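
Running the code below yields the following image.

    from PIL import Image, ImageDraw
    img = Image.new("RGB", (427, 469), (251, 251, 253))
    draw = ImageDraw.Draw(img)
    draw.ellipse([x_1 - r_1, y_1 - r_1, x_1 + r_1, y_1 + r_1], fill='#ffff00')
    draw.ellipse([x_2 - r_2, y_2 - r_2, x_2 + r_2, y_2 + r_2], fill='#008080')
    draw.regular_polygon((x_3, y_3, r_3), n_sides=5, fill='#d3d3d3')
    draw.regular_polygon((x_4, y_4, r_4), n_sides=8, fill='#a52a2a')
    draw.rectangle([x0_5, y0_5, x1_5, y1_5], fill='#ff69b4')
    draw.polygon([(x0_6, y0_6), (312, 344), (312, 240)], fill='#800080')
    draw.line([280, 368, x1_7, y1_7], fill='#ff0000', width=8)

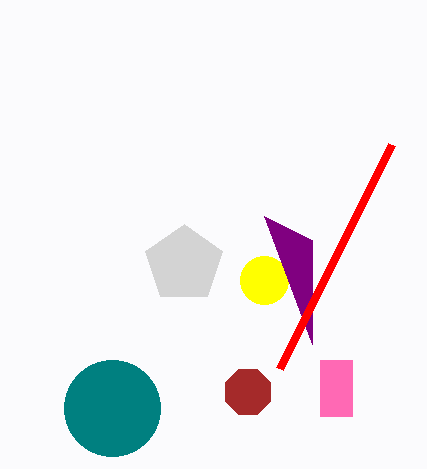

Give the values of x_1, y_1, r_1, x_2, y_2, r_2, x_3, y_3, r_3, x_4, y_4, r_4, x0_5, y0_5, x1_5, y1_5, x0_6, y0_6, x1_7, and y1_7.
x_1 = 264
y_1 = 280
r_1 = 24
x_2 = 112
y_2 = 408
r_2 = 48
x_3 = 184
y_3 = 264
r_3 = 40
x_4 = 248
y_4 = 392
r_4 = 24
x0_5 = 320
y0_5 = 360
x1_5 = 352
y1_5 = 416
x0_6 = 264
y0_6 = 216
x1_7 = 392
y1_7 = 144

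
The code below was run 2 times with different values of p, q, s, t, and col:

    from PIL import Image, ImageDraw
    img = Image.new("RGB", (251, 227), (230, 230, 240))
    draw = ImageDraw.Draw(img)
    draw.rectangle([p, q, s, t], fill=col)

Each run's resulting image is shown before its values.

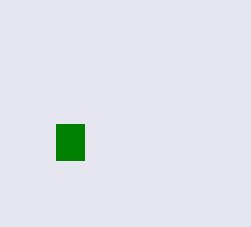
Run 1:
p = 56; q = 124; s = 84; t = 160; col = 'green'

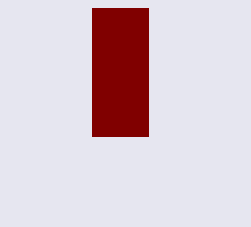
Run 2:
p = 92
q = 8
s = 148
t = 136
col = 'maroon'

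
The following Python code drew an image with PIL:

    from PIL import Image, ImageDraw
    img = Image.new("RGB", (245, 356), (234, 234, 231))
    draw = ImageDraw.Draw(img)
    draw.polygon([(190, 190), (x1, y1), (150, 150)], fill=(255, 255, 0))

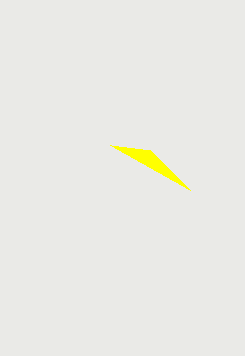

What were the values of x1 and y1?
x1 = 110; y1 = 145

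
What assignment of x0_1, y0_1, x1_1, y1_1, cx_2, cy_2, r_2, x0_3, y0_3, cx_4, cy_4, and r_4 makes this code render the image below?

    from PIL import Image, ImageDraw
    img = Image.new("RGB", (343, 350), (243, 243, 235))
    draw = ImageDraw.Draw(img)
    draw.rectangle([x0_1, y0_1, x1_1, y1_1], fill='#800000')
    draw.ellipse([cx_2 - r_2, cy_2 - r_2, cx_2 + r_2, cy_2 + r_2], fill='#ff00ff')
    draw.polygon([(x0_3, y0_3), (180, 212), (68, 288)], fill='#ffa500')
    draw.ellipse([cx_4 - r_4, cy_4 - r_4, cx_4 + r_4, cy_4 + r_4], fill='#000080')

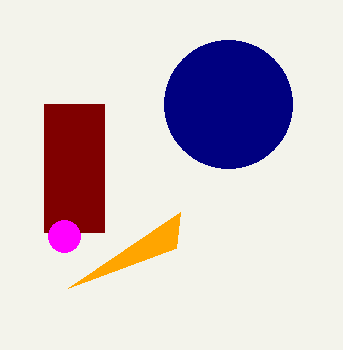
x0_1 = 44; y0_1 = 104; x1_1 = 104; y1_1 = 232; cx_2 = 64; cy_2 = 236; r_2 = 16; x0_3 = 176; y0_3 = 248; cx_4 = 228; cy_4 = 104; r_4 = 64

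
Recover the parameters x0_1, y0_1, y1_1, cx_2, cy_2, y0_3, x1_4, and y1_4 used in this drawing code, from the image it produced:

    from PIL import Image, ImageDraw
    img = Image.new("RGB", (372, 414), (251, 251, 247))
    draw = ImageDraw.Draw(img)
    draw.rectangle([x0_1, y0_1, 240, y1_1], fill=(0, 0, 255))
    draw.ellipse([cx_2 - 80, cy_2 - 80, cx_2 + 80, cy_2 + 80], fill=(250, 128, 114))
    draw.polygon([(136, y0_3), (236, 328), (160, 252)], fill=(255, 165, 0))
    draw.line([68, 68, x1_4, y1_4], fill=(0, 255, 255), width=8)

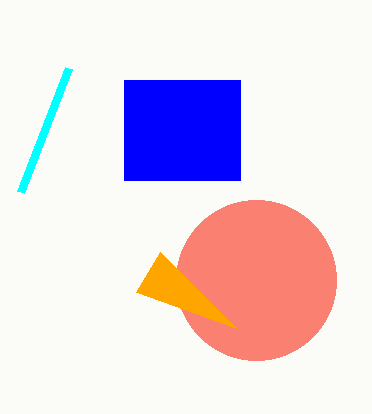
x0_1 = 124
y0_1 = 80
y1_1 = 180
cx_2 = 256
cy_2 = 280
y0_3 = 292
x1_4 = 20
y1_4 = 192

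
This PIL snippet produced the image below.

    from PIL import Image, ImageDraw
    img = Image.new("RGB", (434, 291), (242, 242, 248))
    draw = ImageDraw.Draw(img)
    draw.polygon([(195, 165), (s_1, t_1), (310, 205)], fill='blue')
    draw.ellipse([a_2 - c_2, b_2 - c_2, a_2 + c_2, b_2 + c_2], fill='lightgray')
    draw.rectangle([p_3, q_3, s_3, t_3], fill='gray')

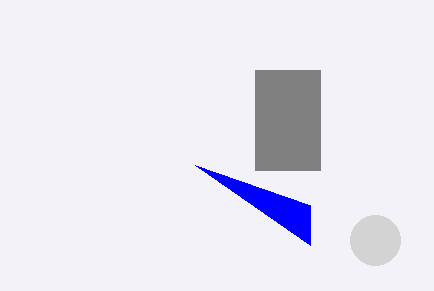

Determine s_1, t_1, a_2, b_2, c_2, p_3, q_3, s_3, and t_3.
s_1 = 310; t_1 = 245; a_2 = 375; b_2 = 240; c_2 = 25; p_3 = 255; q_3 = 70; s_3 = 320; t_3 = 170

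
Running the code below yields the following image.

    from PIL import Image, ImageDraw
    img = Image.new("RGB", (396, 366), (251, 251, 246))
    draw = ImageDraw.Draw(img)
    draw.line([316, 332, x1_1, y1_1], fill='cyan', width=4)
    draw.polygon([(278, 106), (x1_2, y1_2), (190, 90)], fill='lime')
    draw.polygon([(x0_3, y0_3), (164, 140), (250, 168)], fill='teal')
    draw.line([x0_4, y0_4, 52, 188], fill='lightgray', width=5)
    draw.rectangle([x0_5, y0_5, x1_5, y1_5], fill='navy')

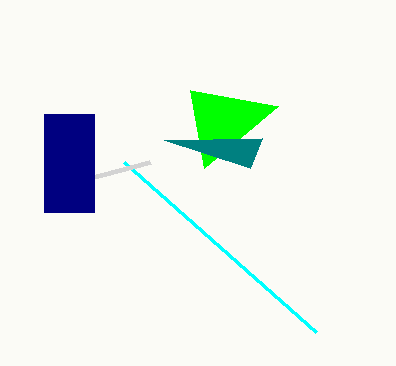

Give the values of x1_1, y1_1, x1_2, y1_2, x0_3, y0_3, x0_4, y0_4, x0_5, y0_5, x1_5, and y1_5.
x1_1 = 124; y1_1 = 162; x1_2 = 204; y1_2 = 168; x0_3 = 262; y0_3 = 138; x0_4 = 150; y0_4 = 162; x0_5 = 44; y0_5 = 114; x1_5 = 94; y1_5 = 212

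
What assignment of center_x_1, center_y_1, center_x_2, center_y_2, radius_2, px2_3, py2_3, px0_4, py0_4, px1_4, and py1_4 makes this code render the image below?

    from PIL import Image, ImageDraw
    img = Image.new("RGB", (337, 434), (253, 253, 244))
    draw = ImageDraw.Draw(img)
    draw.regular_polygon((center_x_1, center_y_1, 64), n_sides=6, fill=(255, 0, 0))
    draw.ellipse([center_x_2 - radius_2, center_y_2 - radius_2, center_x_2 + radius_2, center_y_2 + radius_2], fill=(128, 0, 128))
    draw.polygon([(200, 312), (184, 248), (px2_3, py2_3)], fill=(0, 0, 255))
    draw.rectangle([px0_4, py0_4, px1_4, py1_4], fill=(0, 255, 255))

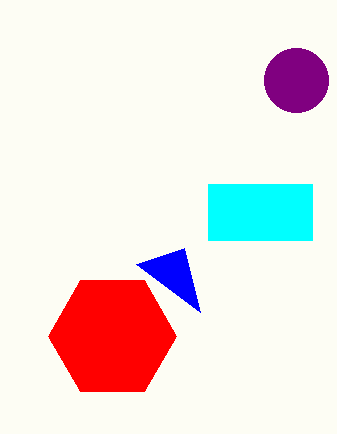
center_x_1 = 112; center_y_1 = 336; center_x_2 = 296; center_y_2 = 80; radius_2 = 32; px2_3 = 136; py2_3 = 264; px0_4 = 208; py0_4 = 184; px1_4 = 312; py1_4 = 240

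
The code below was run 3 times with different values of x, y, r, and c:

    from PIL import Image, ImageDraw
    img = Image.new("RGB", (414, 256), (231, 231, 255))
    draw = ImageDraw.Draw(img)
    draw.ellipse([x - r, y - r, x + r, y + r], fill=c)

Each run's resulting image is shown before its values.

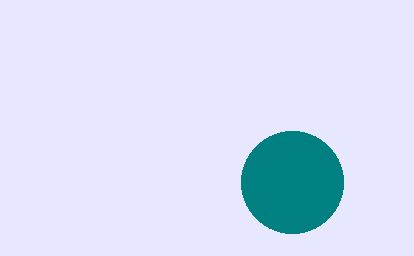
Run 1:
x = 292, y = 182, r = 51, c = 'teal'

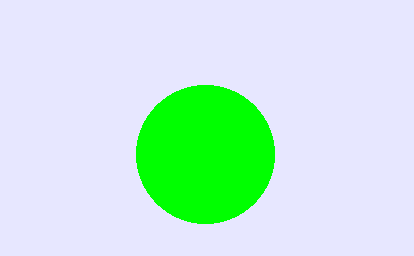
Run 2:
x = 205; y = 154; r = 69; c = 'lime'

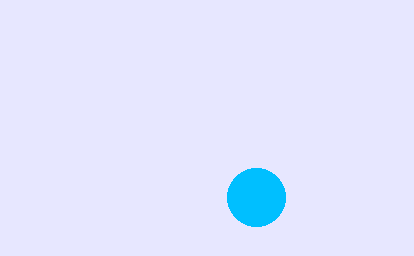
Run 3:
x = 256, y = 197, r = 29, c = 'deepskyblue'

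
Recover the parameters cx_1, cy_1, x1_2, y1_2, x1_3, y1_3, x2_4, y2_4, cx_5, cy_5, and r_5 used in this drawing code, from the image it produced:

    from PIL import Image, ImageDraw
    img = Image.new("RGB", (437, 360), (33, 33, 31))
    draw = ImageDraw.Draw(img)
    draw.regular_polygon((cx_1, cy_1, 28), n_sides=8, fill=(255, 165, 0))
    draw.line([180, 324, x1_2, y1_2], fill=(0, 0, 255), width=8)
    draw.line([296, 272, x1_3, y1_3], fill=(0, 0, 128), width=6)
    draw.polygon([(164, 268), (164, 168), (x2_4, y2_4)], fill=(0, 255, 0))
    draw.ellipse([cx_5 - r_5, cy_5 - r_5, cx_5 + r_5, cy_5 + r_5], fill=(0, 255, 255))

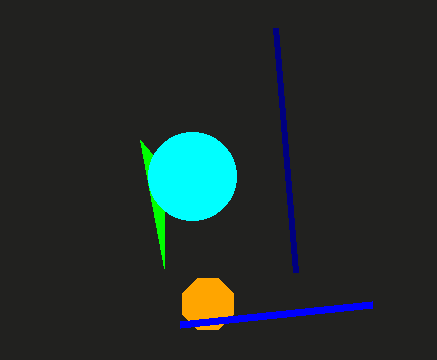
cx_1 = 208, cy_1 = 304, x1_2 = 372, y1_2 = 304, x1_3 = 276, y1_3 = 28, x2_4 = 140, y2_4 = 140, cx_5 = 192, cy_5 = 176, r_5 = 44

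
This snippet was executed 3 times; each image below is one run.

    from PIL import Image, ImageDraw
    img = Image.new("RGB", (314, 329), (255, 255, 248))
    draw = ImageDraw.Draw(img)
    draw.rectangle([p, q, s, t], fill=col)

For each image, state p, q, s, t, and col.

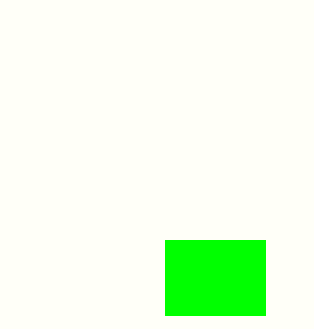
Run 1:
p = 165; q = 240; s = 265; t = 315; col = 'lime'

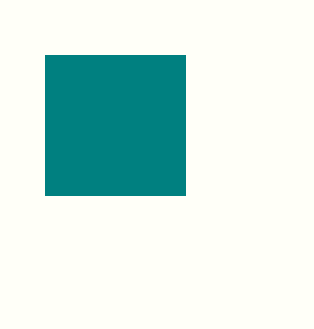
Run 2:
p = 45, q = 55, s = 185, t = 195, col = 'teal'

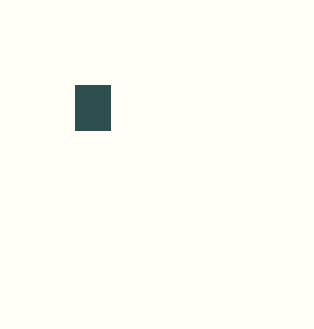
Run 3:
p = 75; q = 85; s = 110; t = 130; col = 'darkslategray'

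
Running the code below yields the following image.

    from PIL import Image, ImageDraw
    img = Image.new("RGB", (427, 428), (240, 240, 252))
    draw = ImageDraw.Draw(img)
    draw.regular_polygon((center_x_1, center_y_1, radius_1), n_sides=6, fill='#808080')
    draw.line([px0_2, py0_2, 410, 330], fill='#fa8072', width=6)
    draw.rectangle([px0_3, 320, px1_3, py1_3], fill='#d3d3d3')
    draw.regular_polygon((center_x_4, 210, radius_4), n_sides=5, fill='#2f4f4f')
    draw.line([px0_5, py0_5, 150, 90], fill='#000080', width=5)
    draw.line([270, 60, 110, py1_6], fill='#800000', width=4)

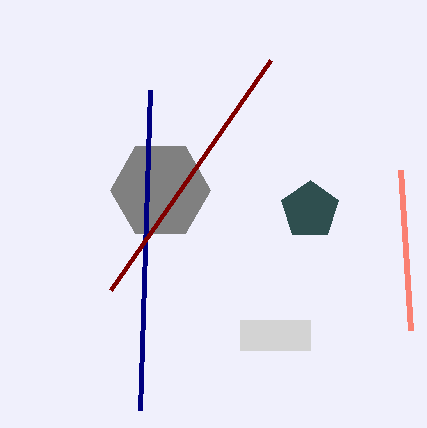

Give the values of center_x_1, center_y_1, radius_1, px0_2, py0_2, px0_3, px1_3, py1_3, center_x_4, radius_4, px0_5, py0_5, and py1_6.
center_x_1 = 160, center_y_1 = 190, radius_1 = 50, px0_2 = 400, py0_2 = 170, px0_3 = 240, px1_3 = 310, py1_3 = 350, center_x_4 = 310, radius_4 = 30, px0_5 = 140, py0_5 = 410, py1_6 = 290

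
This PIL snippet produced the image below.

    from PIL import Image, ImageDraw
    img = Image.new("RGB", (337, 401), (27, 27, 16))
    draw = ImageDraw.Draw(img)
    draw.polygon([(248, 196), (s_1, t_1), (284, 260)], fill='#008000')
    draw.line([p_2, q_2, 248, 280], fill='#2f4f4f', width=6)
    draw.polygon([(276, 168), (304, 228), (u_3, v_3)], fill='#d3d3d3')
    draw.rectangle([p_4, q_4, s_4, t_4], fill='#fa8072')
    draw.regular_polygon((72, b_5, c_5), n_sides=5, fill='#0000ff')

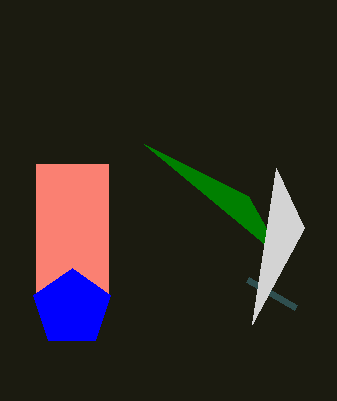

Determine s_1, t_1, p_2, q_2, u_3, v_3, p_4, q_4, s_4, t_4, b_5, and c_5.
s_1 = 144
t_1 = 144
p_2 = 296
q_2 = 308
u_3 = 252
v_3 = 324
p_4 = 36
q_4 = 164
s_4 = 108
t_4 = 296
b_5 = 308
c_5 = 40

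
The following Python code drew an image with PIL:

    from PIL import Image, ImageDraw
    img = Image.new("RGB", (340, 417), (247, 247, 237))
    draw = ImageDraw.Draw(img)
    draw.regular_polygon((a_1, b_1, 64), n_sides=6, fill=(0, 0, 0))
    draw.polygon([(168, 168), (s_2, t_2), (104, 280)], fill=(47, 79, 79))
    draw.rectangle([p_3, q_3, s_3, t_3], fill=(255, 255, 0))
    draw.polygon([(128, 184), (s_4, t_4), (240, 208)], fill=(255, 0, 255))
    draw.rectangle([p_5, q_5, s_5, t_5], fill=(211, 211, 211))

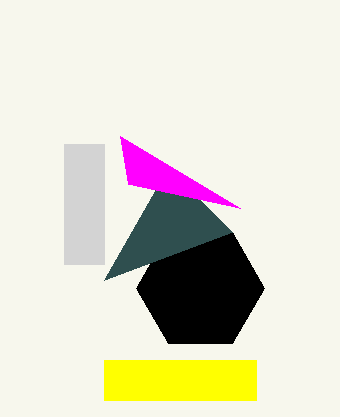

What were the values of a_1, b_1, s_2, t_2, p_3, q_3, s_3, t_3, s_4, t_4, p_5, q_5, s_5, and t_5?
a_1 = 200
b_1 = 288
s_2 = 232
t_2 = 232
p_3 = 104
q_3 = 360
s_3 = 256
t_3 = 400
s_4 = 120
t_4 = 136
p_5 = 64
q_5 = 144
s_5 = 104
t_5 = 264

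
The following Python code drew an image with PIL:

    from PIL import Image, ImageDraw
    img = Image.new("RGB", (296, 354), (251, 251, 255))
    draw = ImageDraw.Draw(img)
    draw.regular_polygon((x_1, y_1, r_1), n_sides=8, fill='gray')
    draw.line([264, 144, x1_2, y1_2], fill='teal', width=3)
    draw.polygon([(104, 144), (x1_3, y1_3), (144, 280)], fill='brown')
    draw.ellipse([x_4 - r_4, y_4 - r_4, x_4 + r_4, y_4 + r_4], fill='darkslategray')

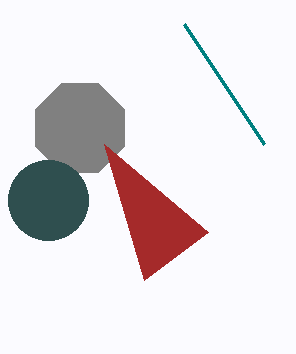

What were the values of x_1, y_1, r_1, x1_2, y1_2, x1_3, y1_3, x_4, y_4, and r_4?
x_1 = 80
y_1 = 128
r_1 = 48
x1_2 = 184
y1_2 = 24
x1_3 = 208
y1_3 = 232
x_4 = 48
y_4 = 200
r_4 = 40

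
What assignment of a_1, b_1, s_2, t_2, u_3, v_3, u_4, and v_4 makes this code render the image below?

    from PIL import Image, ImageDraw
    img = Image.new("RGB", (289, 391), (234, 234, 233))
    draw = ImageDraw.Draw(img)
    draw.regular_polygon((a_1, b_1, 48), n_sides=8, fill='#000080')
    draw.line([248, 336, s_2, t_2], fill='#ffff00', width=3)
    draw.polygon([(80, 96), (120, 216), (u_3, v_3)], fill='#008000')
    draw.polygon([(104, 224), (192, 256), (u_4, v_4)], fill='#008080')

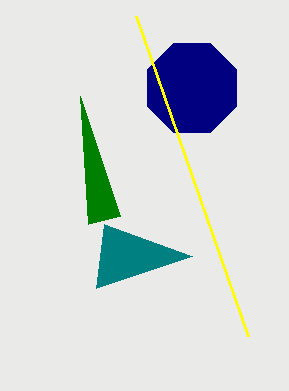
a_1 = 192; b_1 = 88; s_2 = 136; t_2 = 16; u_3 = 88; v_3 = 224; u_4 = 96; v_4 = 288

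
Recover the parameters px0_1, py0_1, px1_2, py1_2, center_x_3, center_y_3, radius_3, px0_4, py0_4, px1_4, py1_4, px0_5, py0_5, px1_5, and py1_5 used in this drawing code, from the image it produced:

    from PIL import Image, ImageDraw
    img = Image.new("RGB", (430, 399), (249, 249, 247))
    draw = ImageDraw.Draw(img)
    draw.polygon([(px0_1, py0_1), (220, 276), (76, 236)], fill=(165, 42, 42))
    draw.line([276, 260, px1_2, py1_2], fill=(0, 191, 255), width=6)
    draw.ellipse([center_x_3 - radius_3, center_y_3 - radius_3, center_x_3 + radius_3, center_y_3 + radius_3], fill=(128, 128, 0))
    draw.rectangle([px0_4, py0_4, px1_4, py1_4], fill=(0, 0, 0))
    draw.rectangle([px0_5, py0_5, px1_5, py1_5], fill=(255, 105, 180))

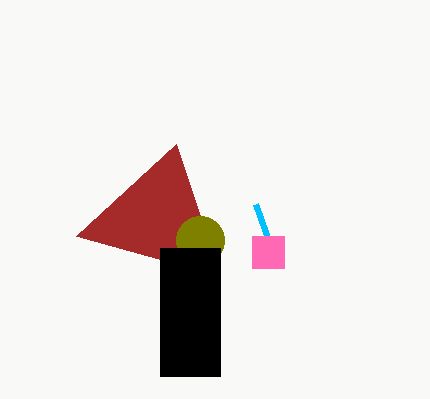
px0_1 = 176; py0_1 = 144; px1_2 = 256; py1_2 = 204; center_x_3 = 200; center_y_3 = 240; radius_3 = 24; px0_4 = 160; py0_4 = 248; px1_4 = 220; py1_4 = 376; px0_5 = 252; py0_5 = 236; px1_5 = 284; py1_5 = 268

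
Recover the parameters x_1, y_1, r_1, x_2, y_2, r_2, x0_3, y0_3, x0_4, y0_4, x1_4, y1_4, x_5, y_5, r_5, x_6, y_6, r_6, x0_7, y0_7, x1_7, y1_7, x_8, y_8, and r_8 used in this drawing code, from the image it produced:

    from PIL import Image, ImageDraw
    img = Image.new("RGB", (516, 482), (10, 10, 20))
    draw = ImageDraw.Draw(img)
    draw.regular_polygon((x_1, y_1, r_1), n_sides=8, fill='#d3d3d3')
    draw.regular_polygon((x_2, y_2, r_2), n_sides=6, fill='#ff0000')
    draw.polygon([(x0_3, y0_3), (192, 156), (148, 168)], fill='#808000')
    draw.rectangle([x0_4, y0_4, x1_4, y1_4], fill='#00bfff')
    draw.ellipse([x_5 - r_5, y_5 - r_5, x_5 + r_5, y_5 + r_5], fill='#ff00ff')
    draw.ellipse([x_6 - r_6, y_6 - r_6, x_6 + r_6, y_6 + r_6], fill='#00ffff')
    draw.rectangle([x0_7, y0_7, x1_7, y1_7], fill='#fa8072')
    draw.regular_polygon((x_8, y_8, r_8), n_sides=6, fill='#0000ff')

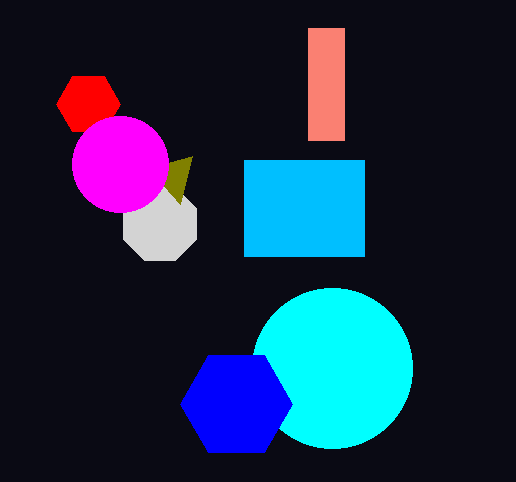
x_1 = 160
y_1 = 224
r_1 = 40
x_2 = 88
y_2 = 104
r_2 = 32
x0_3 = 180
y0_3 = 204
x0_4 = 244
y0_4 = 160
x1_4 = 364
y1_4 = 256
x_5 = 120
y_5 = 164
r_5 = 48
x_6 = 332
y_6 = 368
r_6 = 80
x0_7 = 308
y0_7 = 28
x1_7 = 344
y1_7 = 140
x_8 = 236
y_8 = 404
r_8 = 56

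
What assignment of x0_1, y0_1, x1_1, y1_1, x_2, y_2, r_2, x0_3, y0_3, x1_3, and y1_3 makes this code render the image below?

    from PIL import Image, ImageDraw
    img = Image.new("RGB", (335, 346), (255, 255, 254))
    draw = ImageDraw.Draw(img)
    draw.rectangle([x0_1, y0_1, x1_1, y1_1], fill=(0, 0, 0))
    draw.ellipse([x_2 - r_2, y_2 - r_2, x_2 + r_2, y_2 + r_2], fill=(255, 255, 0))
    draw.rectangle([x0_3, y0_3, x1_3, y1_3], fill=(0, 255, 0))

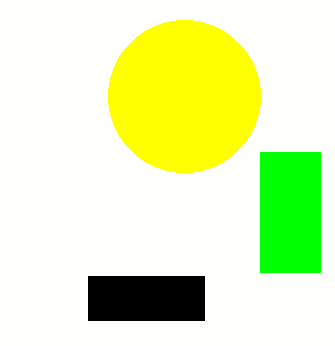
x0_1 = 88
y0_1 = 276
x1_1 = 204
y1_1 = 320
x_2 = 184
y_2 = 96
r_2 = 76
x0_3 = 260
y0_3 = 152
x1_3 = 320
y1_3 = 272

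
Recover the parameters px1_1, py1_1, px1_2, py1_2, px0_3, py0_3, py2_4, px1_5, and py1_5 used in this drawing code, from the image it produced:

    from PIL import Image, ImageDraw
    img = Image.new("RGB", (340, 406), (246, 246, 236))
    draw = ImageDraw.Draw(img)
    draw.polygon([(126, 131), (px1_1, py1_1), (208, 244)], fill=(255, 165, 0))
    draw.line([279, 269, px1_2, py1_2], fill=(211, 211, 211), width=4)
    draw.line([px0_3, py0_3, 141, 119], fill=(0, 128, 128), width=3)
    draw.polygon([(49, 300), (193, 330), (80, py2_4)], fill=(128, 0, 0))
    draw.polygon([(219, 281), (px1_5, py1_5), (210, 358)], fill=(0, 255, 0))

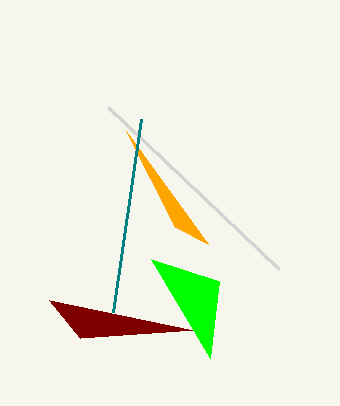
px1_1 = 175
py1_1 = 227
px1_2 = 108
py1_2 = 107
px0_3 = 113
py0_3 = 312
py2_4 = 338
px1_5 = 151
py1_5 = 259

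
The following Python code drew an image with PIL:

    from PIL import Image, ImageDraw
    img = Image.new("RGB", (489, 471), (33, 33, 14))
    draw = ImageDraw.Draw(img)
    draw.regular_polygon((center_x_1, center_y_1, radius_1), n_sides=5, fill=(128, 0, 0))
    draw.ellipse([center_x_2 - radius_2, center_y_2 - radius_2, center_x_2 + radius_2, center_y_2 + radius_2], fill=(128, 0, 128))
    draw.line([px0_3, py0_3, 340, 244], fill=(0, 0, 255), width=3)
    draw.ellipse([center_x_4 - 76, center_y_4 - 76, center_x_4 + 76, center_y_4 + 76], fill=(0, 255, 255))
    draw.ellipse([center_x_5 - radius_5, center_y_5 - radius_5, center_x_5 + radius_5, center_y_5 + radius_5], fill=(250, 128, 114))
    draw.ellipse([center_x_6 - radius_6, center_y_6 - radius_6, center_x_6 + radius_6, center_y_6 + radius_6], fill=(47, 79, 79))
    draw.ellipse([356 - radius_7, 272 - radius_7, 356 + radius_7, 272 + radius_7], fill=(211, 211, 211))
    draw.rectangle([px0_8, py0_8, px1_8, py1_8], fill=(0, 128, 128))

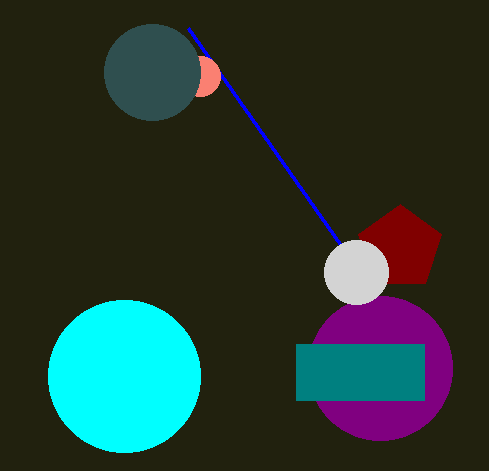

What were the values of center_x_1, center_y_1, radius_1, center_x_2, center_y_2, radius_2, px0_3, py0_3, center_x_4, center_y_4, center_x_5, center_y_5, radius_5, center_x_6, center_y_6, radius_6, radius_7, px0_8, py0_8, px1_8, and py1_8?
center_x_1 = 400
center_y_1 = 248
radius_1 = 44
center_x_2 = 380
center_y_2 = 368
radius_2 = 72
px0_3 = 188
py0_3 = 28
center_x_4 = 124
center_y_4 = 376
center_x_5 = 200
center_y_5 = 76
radius_5 = 20
center_x_6 = 152
center_y_6 = 72
radius_6 = 48
radius_7 = 32
px0_8 = 296
py0_8 = 344
px1_8 = 424
py1_8 = 400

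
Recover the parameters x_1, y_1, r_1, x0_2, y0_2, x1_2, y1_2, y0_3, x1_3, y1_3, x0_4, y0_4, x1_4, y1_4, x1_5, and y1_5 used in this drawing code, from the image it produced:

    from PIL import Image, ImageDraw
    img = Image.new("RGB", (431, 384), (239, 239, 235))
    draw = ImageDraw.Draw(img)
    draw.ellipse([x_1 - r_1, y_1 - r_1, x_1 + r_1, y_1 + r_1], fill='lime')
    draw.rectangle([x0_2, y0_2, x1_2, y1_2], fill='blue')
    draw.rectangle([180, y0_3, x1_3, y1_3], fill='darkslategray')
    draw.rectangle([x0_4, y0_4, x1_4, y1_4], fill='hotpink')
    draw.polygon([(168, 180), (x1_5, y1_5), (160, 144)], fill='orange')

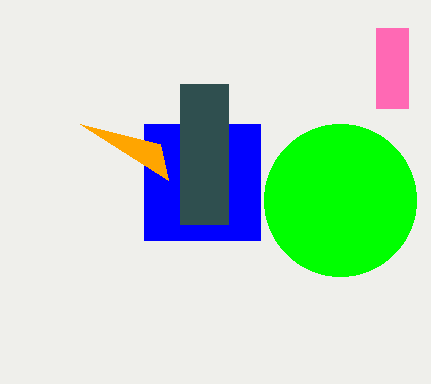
x_1 = 340, y_1 = 200, r_1 = 76, x0_2 = 144, y0_2 = 124, x1_2 = 260, y1_2 = 240, y0_3 = 84, x1_3 = 228, y1_3 = 224, x0_4 = 376, y0_4 = 28, x1_4 = 408, y1_4 = 108, x1_5 = 80, y1_5 = 124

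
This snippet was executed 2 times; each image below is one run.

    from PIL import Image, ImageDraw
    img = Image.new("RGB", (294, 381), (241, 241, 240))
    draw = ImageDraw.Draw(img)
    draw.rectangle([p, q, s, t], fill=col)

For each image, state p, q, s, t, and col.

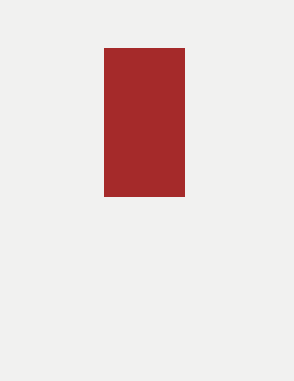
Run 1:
p = 104, q = 48, s = 184, t = 196, col = 'brown'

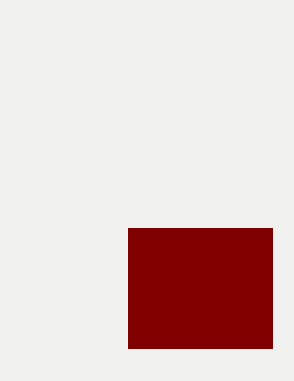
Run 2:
p = 128; q = 228; s = 272; t = 348; col = 'maroon'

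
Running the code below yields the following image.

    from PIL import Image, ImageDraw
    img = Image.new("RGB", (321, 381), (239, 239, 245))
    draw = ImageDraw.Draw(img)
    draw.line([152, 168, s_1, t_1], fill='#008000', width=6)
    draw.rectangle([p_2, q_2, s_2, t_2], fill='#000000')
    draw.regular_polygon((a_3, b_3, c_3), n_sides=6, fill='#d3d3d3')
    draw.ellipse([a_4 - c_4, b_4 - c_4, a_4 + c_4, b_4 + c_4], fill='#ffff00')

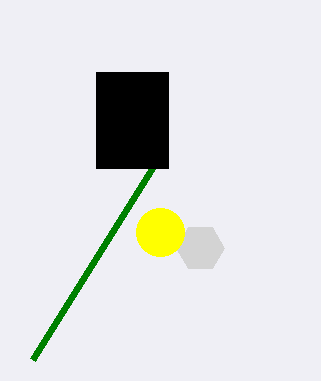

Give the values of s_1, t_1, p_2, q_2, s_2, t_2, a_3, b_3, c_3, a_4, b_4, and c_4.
s_1 = 32, t_1 = 360, p_2 = 96, q_2 = 72, s_2 = 168, t_2 = 168, a_3 = 200, b_3 = 248, c_3 = 24, a_4 = 160, b_4 = 232, c_4 = 24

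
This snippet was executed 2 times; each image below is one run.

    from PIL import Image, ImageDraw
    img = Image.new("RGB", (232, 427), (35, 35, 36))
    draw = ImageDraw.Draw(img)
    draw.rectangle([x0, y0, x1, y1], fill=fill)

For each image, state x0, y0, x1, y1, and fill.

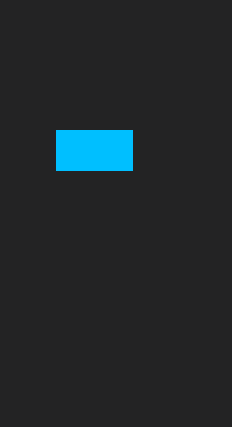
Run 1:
x0 = 56, y0 = 130, x1 = 132, y1 = 170, fill = 'deepskyblue'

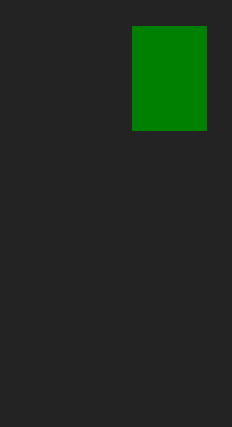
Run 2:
x0 = 132, y0 = 26, x1 = 206, y1 = 130, fill = 'green'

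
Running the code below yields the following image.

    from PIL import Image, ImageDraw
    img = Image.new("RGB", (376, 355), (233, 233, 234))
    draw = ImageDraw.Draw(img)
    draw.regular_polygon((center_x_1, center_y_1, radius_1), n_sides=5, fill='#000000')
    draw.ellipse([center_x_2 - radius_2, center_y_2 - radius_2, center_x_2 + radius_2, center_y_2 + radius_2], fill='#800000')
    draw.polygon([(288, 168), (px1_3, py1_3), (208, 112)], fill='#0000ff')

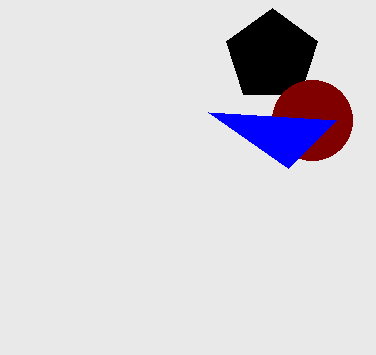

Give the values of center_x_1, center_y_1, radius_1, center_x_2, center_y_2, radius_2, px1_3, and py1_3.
center_x_1 = 272
center_y_1 = 56
radius_1 = 48
center_x_2 = 312
center_y_2 = 120
radius_2 = 40
px1_3 = 336
py1_3 = 120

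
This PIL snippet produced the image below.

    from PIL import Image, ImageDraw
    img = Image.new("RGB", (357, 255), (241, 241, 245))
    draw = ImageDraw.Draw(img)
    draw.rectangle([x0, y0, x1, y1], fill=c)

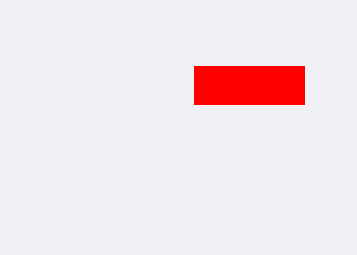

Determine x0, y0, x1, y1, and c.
x0 = 194, y0 = 66, x1 = 304, y1 = 104, c = 'red'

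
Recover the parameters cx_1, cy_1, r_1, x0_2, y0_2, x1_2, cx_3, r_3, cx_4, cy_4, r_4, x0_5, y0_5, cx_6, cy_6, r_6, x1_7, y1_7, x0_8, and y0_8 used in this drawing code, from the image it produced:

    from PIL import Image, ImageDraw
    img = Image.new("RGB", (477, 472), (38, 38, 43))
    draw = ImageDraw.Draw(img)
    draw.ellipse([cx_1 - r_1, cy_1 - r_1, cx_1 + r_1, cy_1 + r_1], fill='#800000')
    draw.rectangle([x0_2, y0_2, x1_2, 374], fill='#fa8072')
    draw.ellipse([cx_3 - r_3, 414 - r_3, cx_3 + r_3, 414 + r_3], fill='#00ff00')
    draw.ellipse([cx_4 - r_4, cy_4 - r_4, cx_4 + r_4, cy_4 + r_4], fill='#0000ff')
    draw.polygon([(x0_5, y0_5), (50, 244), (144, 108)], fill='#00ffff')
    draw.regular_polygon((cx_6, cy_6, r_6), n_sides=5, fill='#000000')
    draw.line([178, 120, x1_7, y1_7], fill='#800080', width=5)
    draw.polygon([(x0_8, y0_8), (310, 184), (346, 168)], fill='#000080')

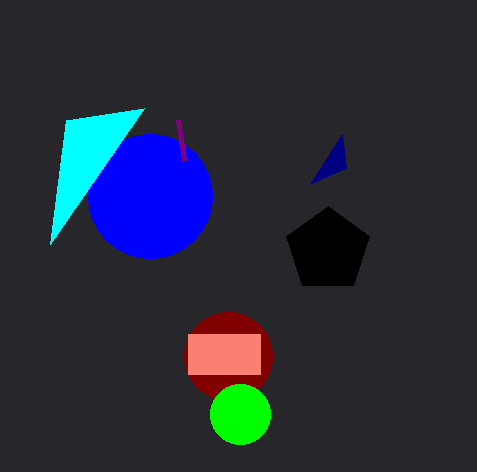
cx_1 = 228, cy_1 = 356, r_1 = 44, x0_2 = 188, y0_2 = 334, x1_2 = 260, cx_3 = 240, r_3 = 30, cx_4 = 150, cy_4 = 196, r_4 = 62, x0_5 = 66, y0_5 = 120, cx_6 = 328, cy_6 = 250, r_6 = 44, x1_7 = 184, y1_7 = 160, x0_8 = 342, y0_8 = 134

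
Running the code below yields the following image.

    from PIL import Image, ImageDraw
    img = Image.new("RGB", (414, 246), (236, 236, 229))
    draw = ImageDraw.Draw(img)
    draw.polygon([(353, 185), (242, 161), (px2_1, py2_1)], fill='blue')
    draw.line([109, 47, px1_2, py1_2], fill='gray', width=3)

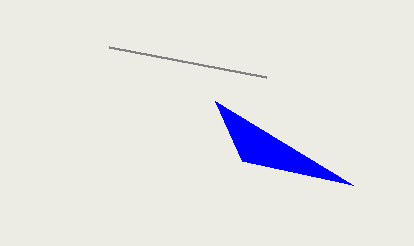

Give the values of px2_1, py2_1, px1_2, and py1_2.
px2_1 = 215
py2_1 = 101
px1_2 = 266
py1_2 = 77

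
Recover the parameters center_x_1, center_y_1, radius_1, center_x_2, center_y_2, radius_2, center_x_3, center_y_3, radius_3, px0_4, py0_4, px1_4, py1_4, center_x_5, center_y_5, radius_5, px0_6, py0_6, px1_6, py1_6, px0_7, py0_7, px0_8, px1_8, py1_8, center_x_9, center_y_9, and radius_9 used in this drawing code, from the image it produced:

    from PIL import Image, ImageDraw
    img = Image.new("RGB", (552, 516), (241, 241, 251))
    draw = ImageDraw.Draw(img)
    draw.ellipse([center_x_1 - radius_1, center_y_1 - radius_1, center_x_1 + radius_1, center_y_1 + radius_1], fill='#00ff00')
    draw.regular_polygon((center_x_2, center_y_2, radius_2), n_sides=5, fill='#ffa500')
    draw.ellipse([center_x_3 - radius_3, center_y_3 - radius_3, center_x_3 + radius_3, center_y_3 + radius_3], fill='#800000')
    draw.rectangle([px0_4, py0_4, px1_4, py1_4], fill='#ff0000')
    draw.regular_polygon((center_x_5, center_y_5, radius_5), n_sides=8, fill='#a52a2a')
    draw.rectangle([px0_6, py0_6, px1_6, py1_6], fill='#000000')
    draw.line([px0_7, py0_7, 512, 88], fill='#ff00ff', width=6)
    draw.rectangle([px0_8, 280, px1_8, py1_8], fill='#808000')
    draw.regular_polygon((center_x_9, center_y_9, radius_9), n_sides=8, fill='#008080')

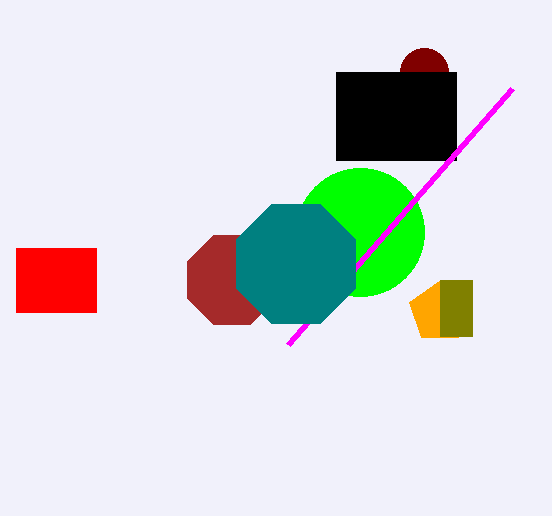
center_x_1 = 360
center_y_1 = 232
radius_1 = 64
center_x_2 = 440
center_y_2 = 312
radius_2 = 32
center_x_3 = 424
center_y_3 = 72
radius_3 = 24
px0_4 = 16
py0_4 = 248
px1_4 = 96
py1_4 = 312
center_x_5 = 232
center_y_5 = 280
radius_5 = 48
px0_6 = 336
py0_6 = 72
px1_6 = 456
py1_6 = 160
px0_7 = 288
py0_7 = 344
px0_8 = 440
px1_8 = 472
py1_8 = 336
center_x_9 = 296
center_y_9 = 264
radius_9 = 64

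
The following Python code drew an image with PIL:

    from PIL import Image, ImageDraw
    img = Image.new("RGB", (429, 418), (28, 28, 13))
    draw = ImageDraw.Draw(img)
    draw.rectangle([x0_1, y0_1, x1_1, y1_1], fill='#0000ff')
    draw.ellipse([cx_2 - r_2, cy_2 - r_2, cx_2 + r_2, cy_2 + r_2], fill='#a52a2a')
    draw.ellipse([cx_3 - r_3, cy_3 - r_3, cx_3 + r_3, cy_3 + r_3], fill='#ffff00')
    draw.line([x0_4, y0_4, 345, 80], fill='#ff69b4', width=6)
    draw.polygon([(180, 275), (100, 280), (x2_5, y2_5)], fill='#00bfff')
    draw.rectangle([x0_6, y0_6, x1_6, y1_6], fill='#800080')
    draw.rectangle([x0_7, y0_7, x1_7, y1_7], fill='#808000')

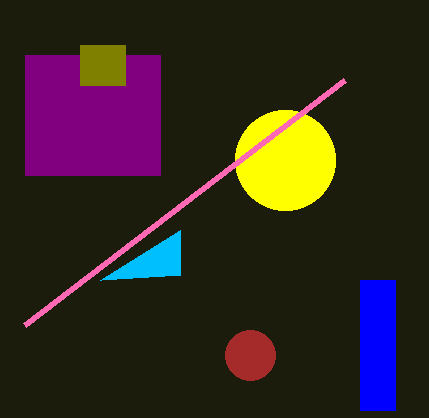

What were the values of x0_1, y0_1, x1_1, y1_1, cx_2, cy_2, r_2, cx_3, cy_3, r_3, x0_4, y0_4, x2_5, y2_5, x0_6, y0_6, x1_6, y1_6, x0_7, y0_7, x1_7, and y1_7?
x0_1 = 360; y0_1 = 280; x1_1 = 395; y1_1 = 410; cx_2 = 250; cy_2 = 355; r_2 = 25; cx_3 = 285; cy_3 = 160; r_3 = 50; x0_4 = 25; y0_4 = 325; x2_5 = 180; y2_5 = 230; x0_6 = 25; y0_6 = 55; x1_6 = 160; y1_6 = 175; x0_7 = 80; y0_7 = 45; x1_7 = 125; y1_7 = 85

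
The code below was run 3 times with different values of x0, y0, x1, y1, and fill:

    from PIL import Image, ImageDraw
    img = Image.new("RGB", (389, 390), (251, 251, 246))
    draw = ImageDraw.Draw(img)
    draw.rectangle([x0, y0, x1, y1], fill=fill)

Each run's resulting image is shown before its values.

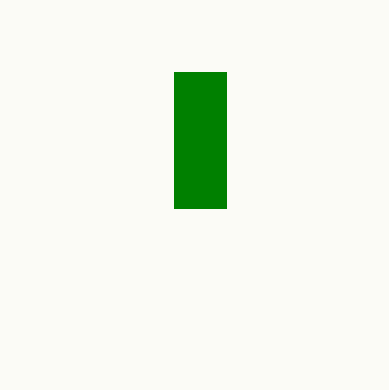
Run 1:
x0 = 174, y0 = 72, x1 = 226, y1 = 208, fill = 'green'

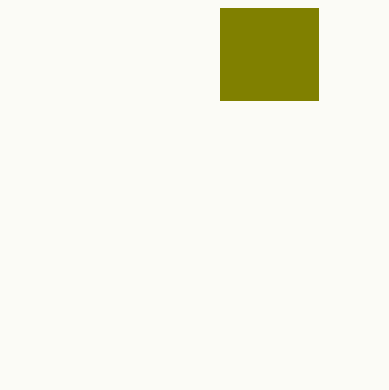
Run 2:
x0 = 220
y0 = 8
x1 = 318
y1 = 100
fill = 'olive'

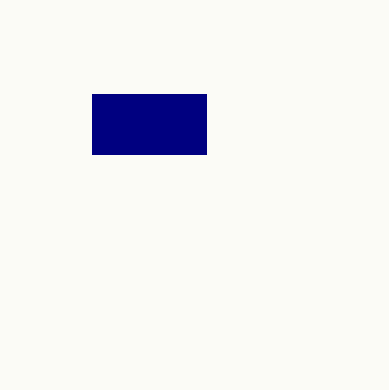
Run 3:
x0 = 92; y0 = 94; x1 = 206; y1 = 154; fill = 'navy'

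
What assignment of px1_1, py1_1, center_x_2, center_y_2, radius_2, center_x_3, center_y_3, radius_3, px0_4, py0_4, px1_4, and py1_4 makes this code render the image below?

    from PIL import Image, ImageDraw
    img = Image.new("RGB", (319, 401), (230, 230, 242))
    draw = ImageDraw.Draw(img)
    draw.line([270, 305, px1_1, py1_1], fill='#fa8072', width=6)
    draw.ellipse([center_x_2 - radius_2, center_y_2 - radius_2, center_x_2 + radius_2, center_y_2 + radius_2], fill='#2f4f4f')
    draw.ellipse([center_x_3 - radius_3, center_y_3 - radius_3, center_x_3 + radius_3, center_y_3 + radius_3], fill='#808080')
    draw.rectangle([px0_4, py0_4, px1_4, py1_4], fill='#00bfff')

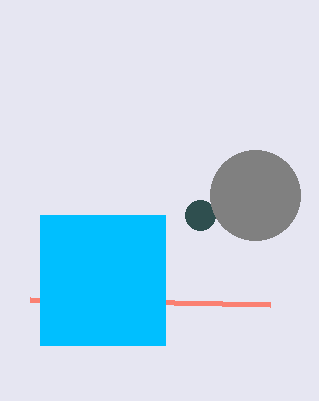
px1_1 = 30, py1_1 = 300, center_x_2 = 200, center_y_2 = 215, radius_2 = 15, center_x_3 = 255, center_y_3 = 195, radius_3 = 45, px0_4 = 40, py0_4 = 215, px1_4 = 165, py1_4 = 345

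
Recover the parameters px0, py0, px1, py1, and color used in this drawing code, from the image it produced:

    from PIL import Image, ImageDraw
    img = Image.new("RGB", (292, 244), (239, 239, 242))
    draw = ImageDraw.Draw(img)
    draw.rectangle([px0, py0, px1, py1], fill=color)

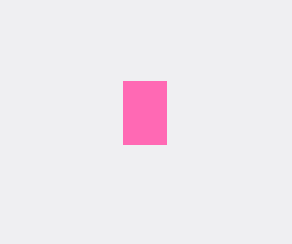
px0 = 123
py0 = 81
px1 = 166
py1 = 144
color = 'hotpink'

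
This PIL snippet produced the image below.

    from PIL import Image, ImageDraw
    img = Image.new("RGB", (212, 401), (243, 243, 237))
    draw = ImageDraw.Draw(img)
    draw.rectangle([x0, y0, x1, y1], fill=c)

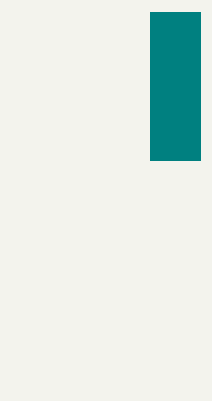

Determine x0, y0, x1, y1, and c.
x0 = 150
y0 = 12
x1 = 200
y1 = 160
c = 'teal'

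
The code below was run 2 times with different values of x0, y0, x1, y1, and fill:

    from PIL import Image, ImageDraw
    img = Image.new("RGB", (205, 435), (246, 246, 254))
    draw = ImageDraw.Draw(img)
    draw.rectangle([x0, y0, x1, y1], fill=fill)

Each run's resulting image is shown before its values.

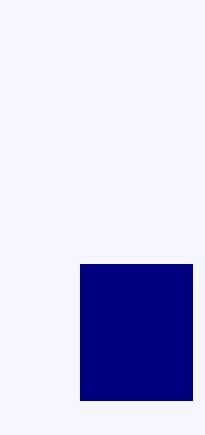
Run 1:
x0 = 80
y0 = 264
x1 = 192
y1 = 400
fill = 'navy'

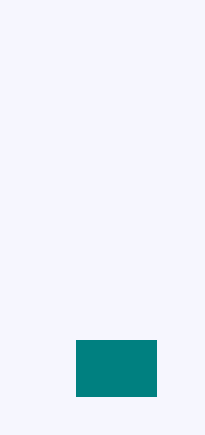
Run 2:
x0 = 76; y0 = 340; x1 = 156; y1 = 396; fill = 'teal'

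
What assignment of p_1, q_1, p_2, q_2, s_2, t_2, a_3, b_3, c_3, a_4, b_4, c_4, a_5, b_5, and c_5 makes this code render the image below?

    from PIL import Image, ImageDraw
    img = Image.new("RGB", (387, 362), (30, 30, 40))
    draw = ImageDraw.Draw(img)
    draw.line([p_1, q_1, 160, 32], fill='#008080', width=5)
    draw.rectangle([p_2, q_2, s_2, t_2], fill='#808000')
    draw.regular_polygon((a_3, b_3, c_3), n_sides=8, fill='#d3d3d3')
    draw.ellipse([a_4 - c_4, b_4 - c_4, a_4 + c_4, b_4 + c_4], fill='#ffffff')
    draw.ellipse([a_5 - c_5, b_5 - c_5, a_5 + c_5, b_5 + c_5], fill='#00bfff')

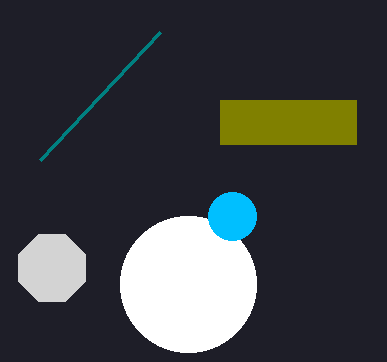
p_1 = 40
q_1 = 160
p_2 = 220
q_2 = 100
s_2 = 356
t_2 = 144
a_3 = 52
b_3 = 268
c_3 = 36
a_4 = 188
b_4 = 284
c_4 = 68
a_5 = 232
b_5 = 216
c_5 = 24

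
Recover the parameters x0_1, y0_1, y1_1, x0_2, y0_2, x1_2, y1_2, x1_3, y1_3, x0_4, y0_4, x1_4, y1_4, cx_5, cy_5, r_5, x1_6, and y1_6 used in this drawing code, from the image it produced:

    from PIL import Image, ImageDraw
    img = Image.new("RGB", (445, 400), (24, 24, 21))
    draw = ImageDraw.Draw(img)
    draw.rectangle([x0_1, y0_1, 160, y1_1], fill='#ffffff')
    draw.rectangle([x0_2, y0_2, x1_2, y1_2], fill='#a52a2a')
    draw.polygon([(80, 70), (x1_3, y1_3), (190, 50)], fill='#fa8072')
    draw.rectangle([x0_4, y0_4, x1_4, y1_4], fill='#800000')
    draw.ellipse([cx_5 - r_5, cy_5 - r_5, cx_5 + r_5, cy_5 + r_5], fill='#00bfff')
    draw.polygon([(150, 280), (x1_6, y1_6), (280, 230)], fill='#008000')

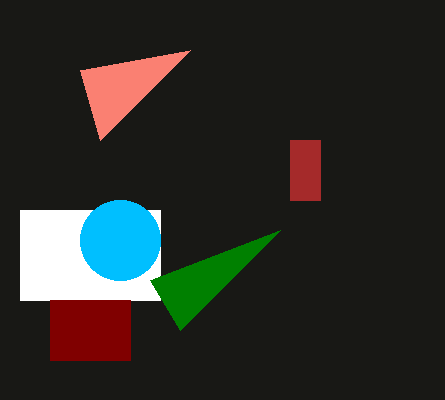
x0_1 = 20
y0_1 = 210
y1_1 = 300
x0_2 = 290
y0_2 = 140
x1_2 = 320
y1_2 = 200
x1_3 = 100
y1_3 = 140
x0_4 = 50
y0_4 = 300
x1_4 = 130
y1_4 = 360
cx_5 = 120
cy_5 = 240
r_5 = 40
x1_6 = 180
y1_6 = 330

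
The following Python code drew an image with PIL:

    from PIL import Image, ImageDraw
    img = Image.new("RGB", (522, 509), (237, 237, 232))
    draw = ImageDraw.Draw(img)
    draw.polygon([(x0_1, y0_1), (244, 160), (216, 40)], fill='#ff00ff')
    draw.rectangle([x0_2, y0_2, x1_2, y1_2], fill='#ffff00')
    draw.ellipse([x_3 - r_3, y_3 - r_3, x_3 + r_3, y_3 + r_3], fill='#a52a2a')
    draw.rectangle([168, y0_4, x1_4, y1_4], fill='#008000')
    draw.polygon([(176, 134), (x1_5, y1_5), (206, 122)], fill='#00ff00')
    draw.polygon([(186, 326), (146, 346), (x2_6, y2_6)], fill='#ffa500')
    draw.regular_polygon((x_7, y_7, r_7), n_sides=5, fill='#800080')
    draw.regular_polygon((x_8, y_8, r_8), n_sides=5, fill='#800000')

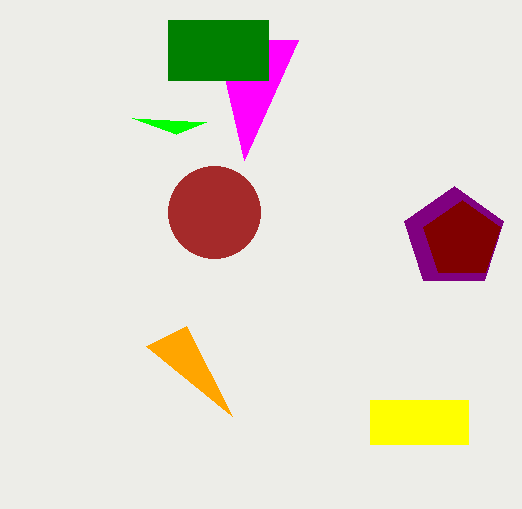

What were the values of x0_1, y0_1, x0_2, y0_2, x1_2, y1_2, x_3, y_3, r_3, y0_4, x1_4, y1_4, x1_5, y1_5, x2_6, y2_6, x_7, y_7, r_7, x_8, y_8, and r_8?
x0_1 = 298; y0_1 = 40; x0_2 = 370; y0_2 = 400; x1_2 = 468; y1_2 = 444; x_3 = 214; y_3 = 212; r_3 = 46; y0_4 = 20; x1_4 = 268; y1_4 = 80; x1_5 = 132; y1_5 = 118; x2_6 = 232; y2_6 = 416; x_7 = 454; y_7 = 238; r_7 = 52; x_8 = 462; y_8 = 240; r_8 = 40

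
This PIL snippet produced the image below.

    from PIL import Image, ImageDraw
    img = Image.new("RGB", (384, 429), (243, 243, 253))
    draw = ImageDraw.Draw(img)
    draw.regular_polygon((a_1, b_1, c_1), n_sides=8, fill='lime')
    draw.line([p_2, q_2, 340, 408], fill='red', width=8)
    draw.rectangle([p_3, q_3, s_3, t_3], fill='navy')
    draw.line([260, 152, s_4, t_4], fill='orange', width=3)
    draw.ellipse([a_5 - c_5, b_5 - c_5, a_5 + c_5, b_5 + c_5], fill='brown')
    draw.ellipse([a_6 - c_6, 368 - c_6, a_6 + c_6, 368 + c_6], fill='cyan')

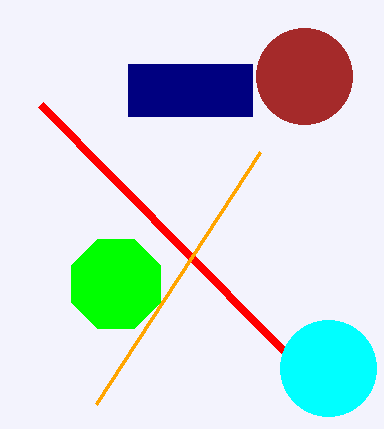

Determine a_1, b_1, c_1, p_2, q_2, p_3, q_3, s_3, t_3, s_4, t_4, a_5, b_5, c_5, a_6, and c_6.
a_1 = 116; b_1 = 284; c_1 = 48; p_2 = 40; q_2 = 104; p_3 = 128; q_3 = 64; s_3 = 252; t_3 = 116; s_4 = 96; t_4 = 404; a_5 = 304; b_5 = 76; c_5 = 48; a_6 = 328; c_6 = 48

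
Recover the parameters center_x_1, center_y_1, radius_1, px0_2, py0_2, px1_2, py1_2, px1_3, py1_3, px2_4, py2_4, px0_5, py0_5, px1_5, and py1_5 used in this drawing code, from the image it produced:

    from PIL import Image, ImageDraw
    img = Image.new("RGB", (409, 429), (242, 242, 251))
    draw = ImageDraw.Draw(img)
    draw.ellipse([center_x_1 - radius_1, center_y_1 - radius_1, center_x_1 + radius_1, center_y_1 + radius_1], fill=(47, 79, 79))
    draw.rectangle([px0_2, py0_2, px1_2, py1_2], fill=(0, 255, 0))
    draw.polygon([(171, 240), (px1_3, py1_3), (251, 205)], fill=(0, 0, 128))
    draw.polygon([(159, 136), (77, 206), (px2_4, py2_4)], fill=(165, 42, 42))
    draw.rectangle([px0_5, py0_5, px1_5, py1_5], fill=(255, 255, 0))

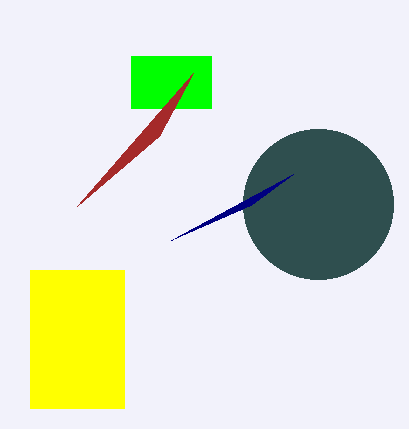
center_x_1 = 318; center_y_1 = 204; radius_1 = 75; px0_2 = 131; py0_2 = 56; px1_2 = 211; py1_2 = 108; px1_3 = 293; py1_3 = 174; px2_4 = 193; py2_4 = 73; px0_5 = 30; py0_5 = 270; px1_5 = 124; py1_5 = 408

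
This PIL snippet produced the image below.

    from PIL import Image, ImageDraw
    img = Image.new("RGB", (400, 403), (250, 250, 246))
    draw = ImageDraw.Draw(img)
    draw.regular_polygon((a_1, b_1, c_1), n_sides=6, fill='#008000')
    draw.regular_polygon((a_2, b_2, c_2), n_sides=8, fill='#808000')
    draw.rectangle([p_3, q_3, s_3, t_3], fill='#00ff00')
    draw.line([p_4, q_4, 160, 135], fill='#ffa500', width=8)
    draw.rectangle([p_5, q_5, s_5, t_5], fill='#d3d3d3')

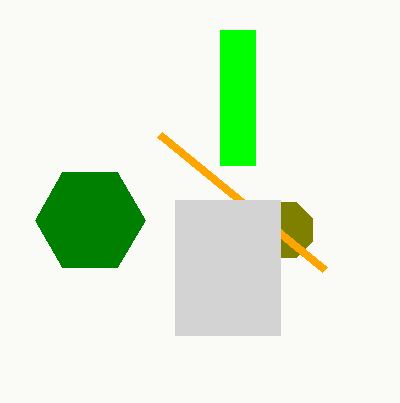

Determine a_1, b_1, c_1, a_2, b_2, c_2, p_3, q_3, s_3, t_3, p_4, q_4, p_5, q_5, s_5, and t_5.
a_1 = 90, b_1 = 220, c_1 = 55, a_2 = 285, b_2 = 230, c_2 = 30, p_3 = 220, q_3 = 30, s_3 = 255, t_3 = 165, p_4 = 325, q_4 = 270, p_5 = 175, q_5 = 200, s_5 = 280, t_5 = 335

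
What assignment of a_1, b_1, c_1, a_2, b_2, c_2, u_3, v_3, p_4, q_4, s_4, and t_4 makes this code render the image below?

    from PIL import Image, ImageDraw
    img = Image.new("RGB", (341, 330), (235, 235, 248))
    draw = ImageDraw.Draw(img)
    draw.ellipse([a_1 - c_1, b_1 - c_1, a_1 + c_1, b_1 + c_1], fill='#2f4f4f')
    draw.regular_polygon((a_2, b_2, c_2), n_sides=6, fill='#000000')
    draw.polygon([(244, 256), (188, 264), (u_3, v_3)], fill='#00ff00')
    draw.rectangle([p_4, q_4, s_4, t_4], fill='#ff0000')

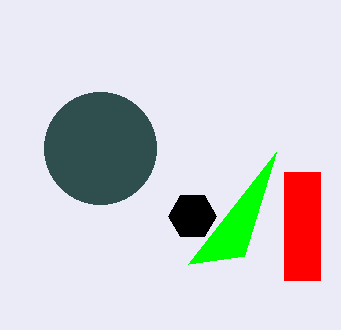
a_1 = 100, b_1 = 148, c_1 = 56, a_2 = 192, b_2 = 216, c_2 = 24, u_3 = 276, v_3 = 152, p_4 = 284, q_4 = 172, s_4 = 320, t_4 = 280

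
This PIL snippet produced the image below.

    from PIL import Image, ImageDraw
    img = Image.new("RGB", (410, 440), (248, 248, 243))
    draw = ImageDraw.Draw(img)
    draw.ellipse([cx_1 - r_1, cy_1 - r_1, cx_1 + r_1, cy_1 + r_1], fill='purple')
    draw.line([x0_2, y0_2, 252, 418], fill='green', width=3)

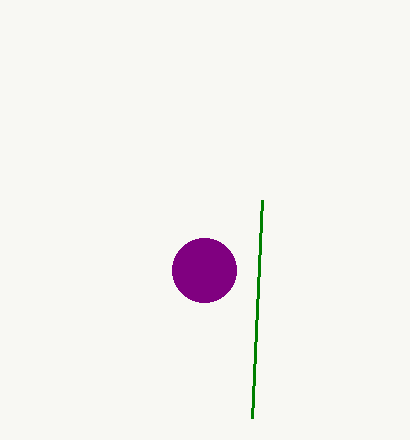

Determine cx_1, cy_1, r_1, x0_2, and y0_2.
cx_1 = 204; cy_1 = 270; r_1 = 32; x0_2 = 262; y0_2 = 200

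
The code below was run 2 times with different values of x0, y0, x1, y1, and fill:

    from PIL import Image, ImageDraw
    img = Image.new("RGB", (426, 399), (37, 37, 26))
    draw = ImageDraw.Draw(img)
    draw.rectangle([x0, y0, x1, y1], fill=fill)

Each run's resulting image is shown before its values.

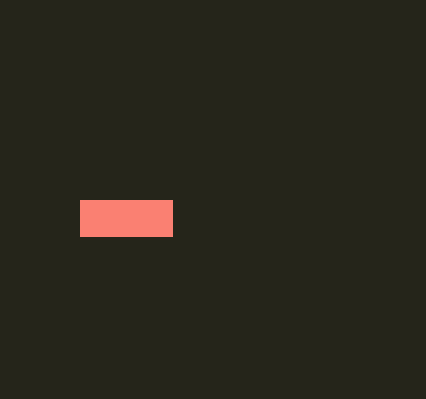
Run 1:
x0 = 80
y0 = 200
x1 = 172
y1 = 236
fill = 'salmon'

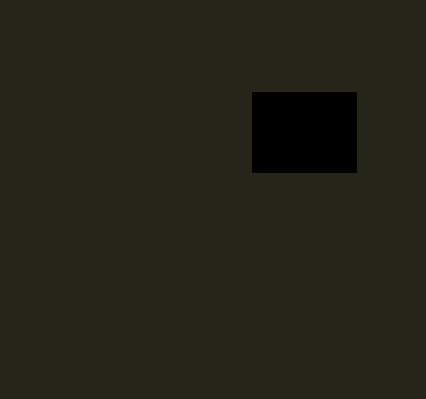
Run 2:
x0 = 252, y0 = 92, x1 = 356, y1 = 172, fill = 'black'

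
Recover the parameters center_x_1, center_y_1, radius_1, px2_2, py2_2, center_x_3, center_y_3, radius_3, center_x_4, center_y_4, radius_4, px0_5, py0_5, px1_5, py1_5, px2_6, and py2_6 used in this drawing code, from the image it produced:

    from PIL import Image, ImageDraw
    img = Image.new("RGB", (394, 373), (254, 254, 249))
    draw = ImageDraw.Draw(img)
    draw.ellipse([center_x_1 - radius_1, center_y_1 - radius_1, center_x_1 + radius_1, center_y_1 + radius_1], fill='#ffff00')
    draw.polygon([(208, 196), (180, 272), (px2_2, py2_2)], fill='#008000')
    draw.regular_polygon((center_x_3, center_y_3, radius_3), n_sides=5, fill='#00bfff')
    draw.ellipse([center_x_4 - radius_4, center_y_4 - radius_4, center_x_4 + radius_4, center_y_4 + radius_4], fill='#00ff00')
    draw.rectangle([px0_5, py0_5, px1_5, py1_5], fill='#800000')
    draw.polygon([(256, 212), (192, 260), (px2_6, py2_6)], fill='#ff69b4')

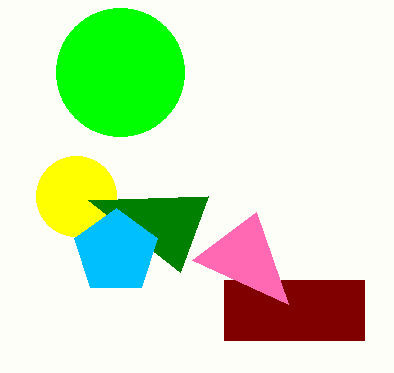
center_x_1 = 76, center_y_1 = 196, radius_1 = 40, px2_2 = 88, py2_2 = 200, center_x_3 = 116, center_y_3 = 252, radius_3 = 44, center_x_4 = 120, center_y_4 = 72, radius_4 = 64, px0_5 = 224, py0_5 = 280, px1_5 = 364, py1_5 = 340, px2_6 = 288, py2_6 = 304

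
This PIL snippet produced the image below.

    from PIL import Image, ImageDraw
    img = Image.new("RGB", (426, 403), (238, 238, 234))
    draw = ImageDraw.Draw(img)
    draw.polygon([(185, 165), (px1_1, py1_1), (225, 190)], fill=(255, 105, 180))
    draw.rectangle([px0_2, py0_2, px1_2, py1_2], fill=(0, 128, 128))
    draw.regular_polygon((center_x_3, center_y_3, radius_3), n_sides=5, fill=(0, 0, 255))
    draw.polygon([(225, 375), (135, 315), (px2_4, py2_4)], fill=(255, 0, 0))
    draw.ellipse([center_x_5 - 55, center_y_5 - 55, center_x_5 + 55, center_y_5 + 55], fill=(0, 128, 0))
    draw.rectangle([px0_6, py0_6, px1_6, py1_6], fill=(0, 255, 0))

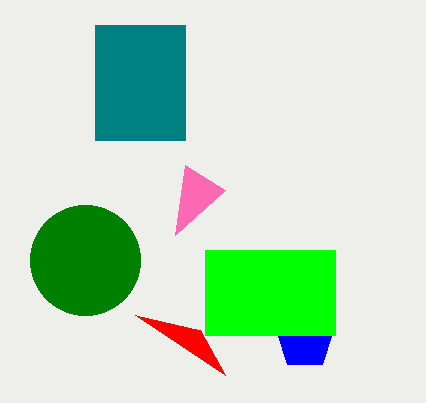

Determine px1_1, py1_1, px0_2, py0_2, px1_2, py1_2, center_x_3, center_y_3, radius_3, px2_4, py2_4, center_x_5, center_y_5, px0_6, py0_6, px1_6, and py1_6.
px1_1 = 175, py1_1 = 235, px0_2 = 95, py0_2 = 25, px1_2 = 185, py1_2 = 140, center_x_3 = 305, center_y_3 = 340, radius_3 = 30, px2_4 = 200, py2_4 = 330, center_x_5 = 85, center_y_5 = 260, px0_6 = 205, py0_6 = 250, px1_6 = 335, py1_6 = 335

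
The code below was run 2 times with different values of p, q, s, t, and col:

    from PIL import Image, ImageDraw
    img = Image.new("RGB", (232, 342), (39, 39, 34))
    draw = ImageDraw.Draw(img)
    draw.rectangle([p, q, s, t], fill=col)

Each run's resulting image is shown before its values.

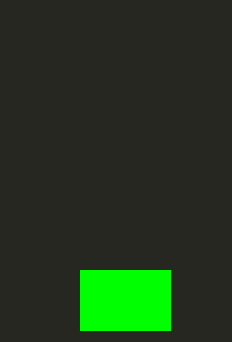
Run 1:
p = 80, q = 270, s = 170, t = 330, col = 'lime'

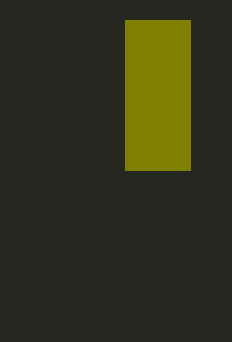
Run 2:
p = 125, q = 20, s = 190, t = 170, col = 'olive'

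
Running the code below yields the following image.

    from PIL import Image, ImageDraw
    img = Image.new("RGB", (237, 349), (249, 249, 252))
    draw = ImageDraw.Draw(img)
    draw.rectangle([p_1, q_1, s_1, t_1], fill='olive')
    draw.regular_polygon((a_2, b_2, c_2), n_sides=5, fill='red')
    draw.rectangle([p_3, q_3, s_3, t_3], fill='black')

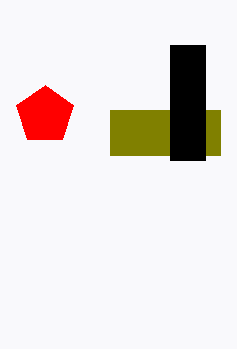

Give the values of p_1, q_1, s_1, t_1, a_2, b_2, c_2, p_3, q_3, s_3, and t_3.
p_1 = 110, q_1 = 110, s_1 = 220, t_1 = 155, a_2 = 45, b_2 = 115, c_2 = 30, p_3 = 170, q_3 = 45, s_3 = 205, t_3 = 160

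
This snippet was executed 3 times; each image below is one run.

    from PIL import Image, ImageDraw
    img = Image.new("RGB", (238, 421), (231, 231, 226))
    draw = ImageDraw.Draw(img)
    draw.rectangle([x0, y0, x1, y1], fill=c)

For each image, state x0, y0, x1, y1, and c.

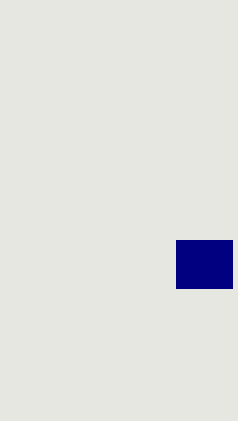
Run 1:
x0 = 176; y0 = 240; x1 = 232; y1 = 288; c = 'navy'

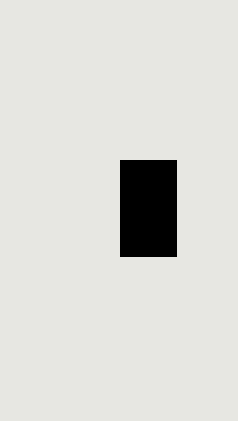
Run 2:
x0 = 120, y0 = 160, x1 = 176, y1 = 256, c = 'black'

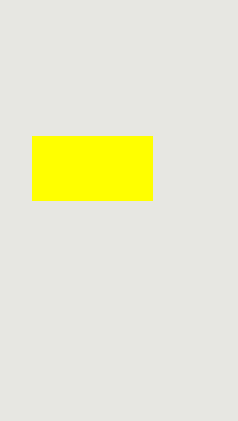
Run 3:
x0 = 32
y0 = 136
x1 = 152
y1 = 200
c = 'yellow'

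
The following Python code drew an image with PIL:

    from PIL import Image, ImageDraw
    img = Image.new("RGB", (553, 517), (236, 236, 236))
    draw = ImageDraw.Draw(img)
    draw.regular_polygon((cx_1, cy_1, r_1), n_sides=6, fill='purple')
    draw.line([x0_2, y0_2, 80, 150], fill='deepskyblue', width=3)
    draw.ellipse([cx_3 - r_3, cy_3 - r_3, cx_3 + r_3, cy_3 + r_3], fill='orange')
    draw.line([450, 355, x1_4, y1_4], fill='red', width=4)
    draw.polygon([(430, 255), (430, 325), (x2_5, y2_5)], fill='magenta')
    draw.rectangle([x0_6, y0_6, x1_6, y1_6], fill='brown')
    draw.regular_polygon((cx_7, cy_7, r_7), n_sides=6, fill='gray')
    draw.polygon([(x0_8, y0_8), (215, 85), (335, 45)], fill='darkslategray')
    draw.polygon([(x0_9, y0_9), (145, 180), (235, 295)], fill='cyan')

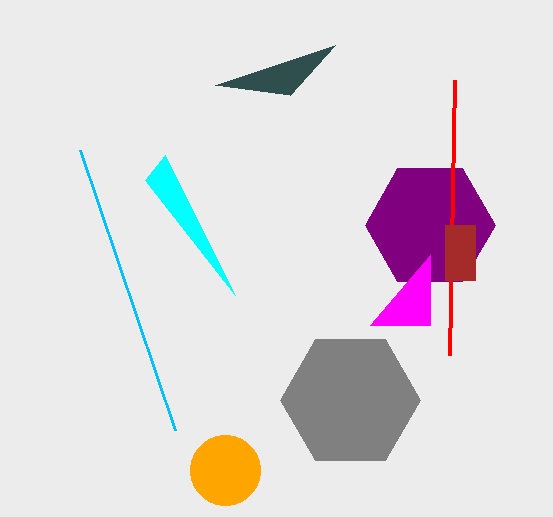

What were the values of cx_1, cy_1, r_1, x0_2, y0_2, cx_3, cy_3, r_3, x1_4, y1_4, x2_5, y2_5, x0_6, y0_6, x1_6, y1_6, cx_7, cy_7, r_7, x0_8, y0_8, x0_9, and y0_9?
cx_1 = 430; cy_1 = 225; r_1 = 65; x0_2 = 175; y0_2 = 430; cx_3 = 225; cy_3 = 470; r_3 = 35; x1_4 = 455; y1_4 = 80; x2_5 = 370; y2_5 = 325; x0_6 = 445; y0_6 = 225; x1_6 = 475; y1_6 = 280; cx_7 = 350; cy_7 = 400; r_7 = 70; x0_8 = 290; y0_8 = 95; x0_9 = 165; y0_9 = 155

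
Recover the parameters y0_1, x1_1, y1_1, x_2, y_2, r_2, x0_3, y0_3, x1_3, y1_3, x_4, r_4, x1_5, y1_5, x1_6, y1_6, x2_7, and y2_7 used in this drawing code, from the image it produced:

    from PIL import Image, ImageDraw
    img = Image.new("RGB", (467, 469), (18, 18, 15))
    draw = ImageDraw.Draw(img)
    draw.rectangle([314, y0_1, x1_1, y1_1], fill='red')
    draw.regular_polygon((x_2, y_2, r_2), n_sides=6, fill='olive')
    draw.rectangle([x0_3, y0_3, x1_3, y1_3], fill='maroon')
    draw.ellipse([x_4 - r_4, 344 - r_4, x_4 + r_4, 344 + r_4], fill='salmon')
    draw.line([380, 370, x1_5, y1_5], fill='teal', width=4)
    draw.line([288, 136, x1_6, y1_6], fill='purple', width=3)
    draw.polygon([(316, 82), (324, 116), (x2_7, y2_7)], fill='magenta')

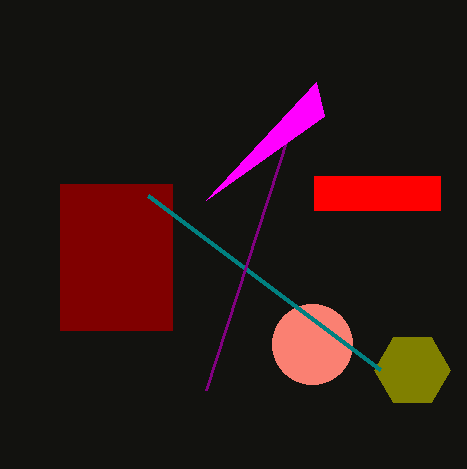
y0_1 = 176
x1_1 = 440
y1_1 = 210
x_2 = 412
y_2 = 370
r_2 = 38
x0_3 = 60
y0_3 = 184
x1_3 = 172
y1_3 = 330
x_4 = 312
r_4 = 40
x1_5 = 148
y1_5 = 196
x1_6 = 206
y1_6 = 390
x2_7 = 206
y2_7 = 200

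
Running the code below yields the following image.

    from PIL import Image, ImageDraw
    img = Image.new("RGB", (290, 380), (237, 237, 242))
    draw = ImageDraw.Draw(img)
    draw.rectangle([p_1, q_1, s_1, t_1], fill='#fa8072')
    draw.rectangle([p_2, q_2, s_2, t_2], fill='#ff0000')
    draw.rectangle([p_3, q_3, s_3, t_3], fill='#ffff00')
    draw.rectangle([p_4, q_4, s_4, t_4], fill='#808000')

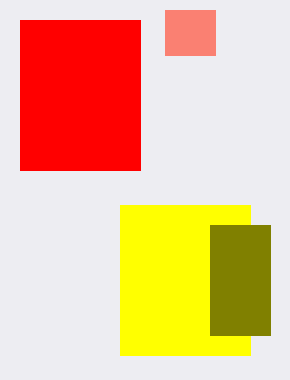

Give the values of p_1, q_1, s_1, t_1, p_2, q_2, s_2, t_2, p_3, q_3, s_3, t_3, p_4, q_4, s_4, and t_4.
p_1 = 165, q_1 = 10, s_1 = 215, t_1 = 55, p_2 = 20, q_2 = 20, s_2 = 140, t_2 = 170, p_3 = 120, q_3 = 205, s_3 = 250, t_3 = 355, p_4 = 210, q_4 = 225, s_4 = 270, t_4 = 335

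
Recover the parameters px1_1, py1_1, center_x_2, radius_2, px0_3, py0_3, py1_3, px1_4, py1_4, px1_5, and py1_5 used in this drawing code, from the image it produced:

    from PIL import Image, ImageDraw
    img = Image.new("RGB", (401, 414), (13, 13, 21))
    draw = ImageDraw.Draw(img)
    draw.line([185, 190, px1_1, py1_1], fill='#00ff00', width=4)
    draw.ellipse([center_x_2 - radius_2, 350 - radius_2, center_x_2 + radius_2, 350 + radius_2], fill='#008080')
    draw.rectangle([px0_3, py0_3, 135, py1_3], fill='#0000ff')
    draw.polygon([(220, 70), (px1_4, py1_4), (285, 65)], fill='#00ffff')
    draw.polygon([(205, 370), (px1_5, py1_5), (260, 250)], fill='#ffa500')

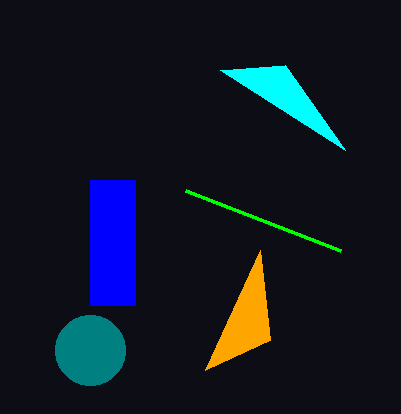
px1_1 = 340; py1_1 = 250; center_x_2 = 90; radius_2 = 35; px0_3 = 90; py0_3 = 180; py1_3 = 305; px1_4 = 345; py1_4 = 150; px1_5 = 270; py1_5 = 340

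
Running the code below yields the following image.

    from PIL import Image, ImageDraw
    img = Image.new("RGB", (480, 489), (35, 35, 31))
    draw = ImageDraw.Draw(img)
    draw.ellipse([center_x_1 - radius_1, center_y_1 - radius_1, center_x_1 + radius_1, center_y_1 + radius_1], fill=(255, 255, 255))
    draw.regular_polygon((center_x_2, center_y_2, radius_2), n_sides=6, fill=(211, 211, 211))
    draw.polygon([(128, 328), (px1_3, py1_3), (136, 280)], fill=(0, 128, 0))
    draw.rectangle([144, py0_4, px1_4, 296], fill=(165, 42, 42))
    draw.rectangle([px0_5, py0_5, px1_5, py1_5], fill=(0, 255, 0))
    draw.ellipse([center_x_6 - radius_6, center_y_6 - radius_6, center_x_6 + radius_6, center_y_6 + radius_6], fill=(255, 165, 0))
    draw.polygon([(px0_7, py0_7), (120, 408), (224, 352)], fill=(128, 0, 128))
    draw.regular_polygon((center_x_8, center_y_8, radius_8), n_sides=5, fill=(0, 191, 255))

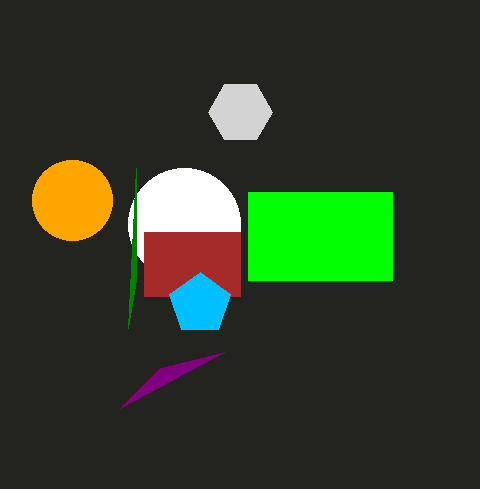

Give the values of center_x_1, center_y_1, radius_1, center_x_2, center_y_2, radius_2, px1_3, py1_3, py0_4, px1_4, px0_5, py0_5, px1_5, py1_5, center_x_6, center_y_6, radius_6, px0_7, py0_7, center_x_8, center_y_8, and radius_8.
center_x_1 = 184, center_y_1 = 224, radius_1 = 56, center_x_2 = 240, center_y_2 = 112, radius_2 = 32, px1_3 = 136, py1_3 = 168, py0_4 = 232, px1_4 = 240, px0_5 = 248, py0_5 = 192, px1_5 = 392, py1_5 = 280, center_x_6 = 72, center_y_6 = 200, radius_6 = 40, px0_7 = 160, py0_7 = 368, center_x_8 = 200, center_y_8 = 304, radius_8 = 32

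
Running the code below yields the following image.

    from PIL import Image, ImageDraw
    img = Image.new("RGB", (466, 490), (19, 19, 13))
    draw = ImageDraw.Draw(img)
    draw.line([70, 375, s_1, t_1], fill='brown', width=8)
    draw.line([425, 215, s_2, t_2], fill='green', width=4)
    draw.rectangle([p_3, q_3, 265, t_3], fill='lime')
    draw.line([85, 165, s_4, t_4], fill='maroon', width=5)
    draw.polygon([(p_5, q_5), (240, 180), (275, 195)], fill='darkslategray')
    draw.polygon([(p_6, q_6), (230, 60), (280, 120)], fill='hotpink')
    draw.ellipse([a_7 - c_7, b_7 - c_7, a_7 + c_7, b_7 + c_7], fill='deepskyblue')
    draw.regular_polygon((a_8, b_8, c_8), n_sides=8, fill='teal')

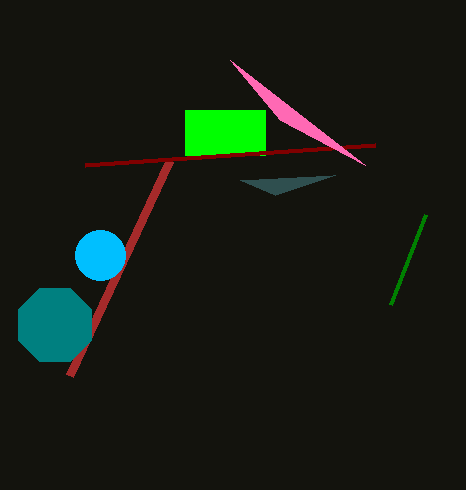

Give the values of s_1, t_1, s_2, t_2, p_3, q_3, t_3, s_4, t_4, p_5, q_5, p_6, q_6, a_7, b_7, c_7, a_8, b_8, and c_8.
s_1 = 170; t_1 = 160; s_2 = 390; t_2 = 305; p_3 = 185; q_3 = 110; t_3 = 155; s_4 = 375; t_4 = 145; p_5 = 335; q_5 = 175; p_6 = 365; q_6 = 165; a_7 = 100; b_7 = 255; c_7 = 25; a_8 = 55; b_8 = 325; c_8 = 40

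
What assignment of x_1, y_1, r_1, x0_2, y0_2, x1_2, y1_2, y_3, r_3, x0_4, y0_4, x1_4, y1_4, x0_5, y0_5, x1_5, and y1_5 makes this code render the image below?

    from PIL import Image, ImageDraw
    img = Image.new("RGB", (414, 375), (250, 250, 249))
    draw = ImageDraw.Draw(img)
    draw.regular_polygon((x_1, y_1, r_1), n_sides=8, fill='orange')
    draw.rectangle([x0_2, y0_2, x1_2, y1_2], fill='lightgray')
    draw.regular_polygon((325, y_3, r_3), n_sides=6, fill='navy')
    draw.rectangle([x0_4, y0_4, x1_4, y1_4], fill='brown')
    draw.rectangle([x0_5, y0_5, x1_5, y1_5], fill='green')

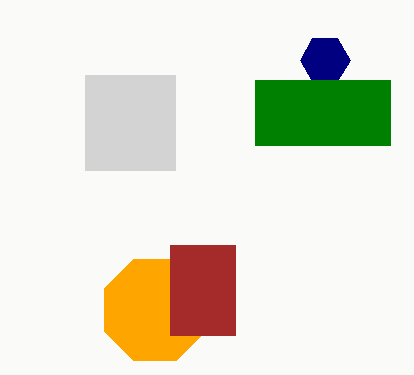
x_1 = 155
y_1 = 310
r_1 = 55
x0_2 = 85
y0_2 = 75
x1_2 = 175
y1_2 = 170
y_3 = 60
r_3 = 25
x0_4 = 170
y0_4 = 245
x1_4 = 235
y1_4 = 335
x0_5 = 255
y0_5 = 80
x1_5 = 390
y1_5 = 145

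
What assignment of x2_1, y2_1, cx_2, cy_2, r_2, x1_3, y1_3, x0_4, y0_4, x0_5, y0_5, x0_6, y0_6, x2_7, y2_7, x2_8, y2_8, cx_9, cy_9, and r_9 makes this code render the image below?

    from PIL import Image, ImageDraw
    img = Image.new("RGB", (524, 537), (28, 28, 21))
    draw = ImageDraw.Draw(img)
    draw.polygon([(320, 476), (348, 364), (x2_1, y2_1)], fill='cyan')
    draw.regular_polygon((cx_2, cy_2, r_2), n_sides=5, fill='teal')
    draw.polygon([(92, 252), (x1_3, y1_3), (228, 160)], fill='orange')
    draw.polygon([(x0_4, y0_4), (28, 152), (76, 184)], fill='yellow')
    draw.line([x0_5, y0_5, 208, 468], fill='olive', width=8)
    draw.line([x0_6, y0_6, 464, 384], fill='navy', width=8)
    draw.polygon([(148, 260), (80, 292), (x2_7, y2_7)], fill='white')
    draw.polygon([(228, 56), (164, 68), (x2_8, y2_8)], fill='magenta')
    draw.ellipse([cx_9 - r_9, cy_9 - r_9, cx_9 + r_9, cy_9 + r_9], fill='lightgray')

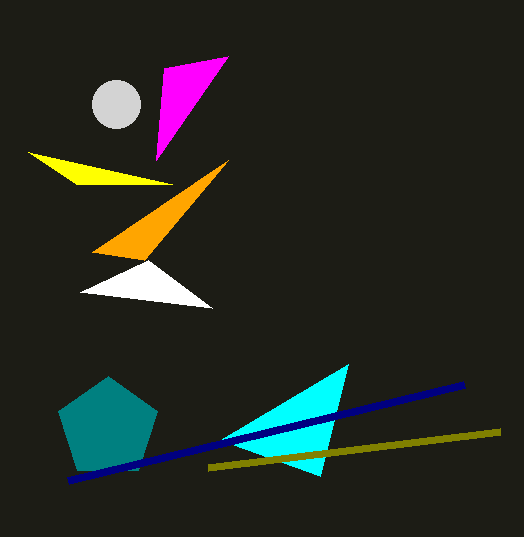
x2_1 = 220
y2_1 = 440
cx_2 = 108
cy_2 = 428
r_2 = 52
x1_3 = 144
y1_3 = 260
x0_4 = 172
y0_4 = 184
x0_5 = 500
y0_5 = 432
x0_6 = 68
y0_6 = 480
x2_7 = 212
y2_7 = 308
x2_8 = 156
y2_8 = 160
cx_9 = 116
cy_9 = 104
r_9 = 24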